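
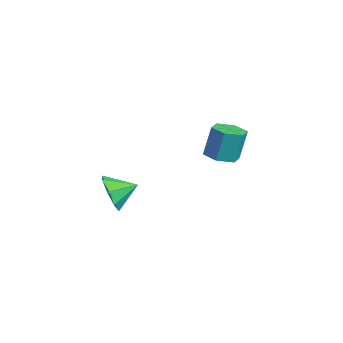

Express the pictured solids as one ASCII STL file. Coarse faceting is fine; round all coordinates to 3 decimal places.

solid 
facet normal -0.238 -0.904 -0.356
outer loop
vertex -0.002 -2.007 -0.794
vertex -0.59 -2.112 -0.134
vertex -0.622 -1.779 -0.959
endloop
endfacet
facet normal 0.413 0.757 -0.506
outer loop
vertex -0.002 -2.007 -0.794
vertex -0.622 -1.779 -0.959
vertex -0.33 -1.128 0.254
endloop
endfacet
facet normal -0.238 -0.904 -0.356
outer loop
vertex -0.622 -1.779 -0.959
vertex -0.59 -2.112 -0.134
vertex -1.223 -1.746 -0.64
endloop
endfacet
facet normal -0.180 0.884 -0.431
outer loop
vertex -0.622 -1.779 -0.959
vertex -1.223 -1.746 -0.64
vertex -0.33 -1.128 0.254
endloop
endfacet
facet normal -0.238 -0.904 -0.356
outer loop
vertex -1.223 -1.746 -0.64
vertex -0.59 -2.112 -0.134
vertex -1.454 -1.927 -0.026
endloop
endfacet
facet normal -0.583 0.812 0.020
outer loop
vertex -1.223 -1.746 -0.64
vertex -1.454 -1.927 -0.026
vertex -0.33 -1.128 0.254
endloop
endfacet
facet normal -0.238 -0.903 -0.357
outer loop
vertex -1.454 -1.927 -0.026
vertex -0.59 -2.112 -0.134
vertex -1.178 -2.218 0.526
endloop
endfacet
facet normal -0.561 0.583 0.588
outer loop
vertex -1.454 -1.927 -0.026
vertex -1.178 -2.218 0.526
vertex -0.33 -1.128 0.254
endloop
endfacet
facet normal -0.238 -0.903 -0.357
outer loop
vertex -1.178 -2.218 0.526
vertex -0.59 -2.112 -0.134
vertex -0.558 -2.446 0.69
endloop
endfacet
facet normal -0.126 0.331 0.935
outer loop
vertex -1.178 -2.218 0.526
vertex -0.558 -2.446 0.69
vertex -0.33 -1.128 0.254
endloop
endfacet
facet normal -0.238 -0.903 -0.357
outer loop
vertex -0.558 -2.446 0.69
vertex -0.59 -2.112 -0.134
vertex 0.044 -2.479 0.372
endloop
endfacet
facet normal 0.466 0.204 0.861
outer loop
vertex -0.558 -2.446 0.69
vertex 0.044 -2.479 0.372
vertex -0.33 -1.128 0.254
endloop
endfacet
facet normal -0.238 -0.903 -0.356
outer loop
vertex 0.044 -2.479 0.372
vertex -0.59 -2.112 -0.134
vertex 0.274 -2.297 -0.243
endloop
endfacet
facet normal 0.870 0.277 0.407
outer loop
vertex 0.044 -2.479 0.372
vertex 0.274 -2.297 -0.243
vertex -0.33 -1.128 0.254
endloop
endfacet
facet normal -0.238 -0.904 -0.356
outer loop
vertex 0.274 -2.297 -0.243
vertex -0.59 -2.112 -0.134
vertex -0.002 -2.007 -0.794
endloop
endfacet
facet normal 0.848 0.506 -0.159
outer loop
vertex 0.274 -2.297 -0.243
vertex -0.002 -2.007 -0.794
vertex -0.33 -1.128 0.254
endloop
endfacet
facet normal 0.040 -0.256 -0.966
outer loop
vertex -0.915 3.043 0.278
vertex -1.612 2.799 0.314
vertex -1.476 3.503 0.133
endloop
endfacet
facet normal 0.651 0.740 -0.170
outer loop
vertex -0.915 3.043 0.278
vertex -1.476 3.503 0.133
vertex -0.97 3.406 1.65
endloop
endfacet
facet normal 0.650 0.741 -0.169
outer loop
vertex -0.97 3.406 1.65
vertex -1.476 3.503 0.133
vertex -1.532 3.866 1.505
endloop
endfacet
facet normal -0.040 0.256 0.966
outer loop
vertex -0.97 3.406 1.65
vertex -1.532 3.866 1.505
vertex -1.668 3.161 1.686
endloop
endfacet
facet normal 0.038 -0.256 -0.966
outer loop
vertex -1.476 3.503 0.133
vertex -1.612 2.799 0.314
vertex -2.173 3.259 0.17
endloop
endfacet
facet normal -0.332 0.909 -0.254
outer loop
vertex -1.476 3.503 0.133
vertex -2.173 3.259 0.17
vertex -1.532 3.866 1.505
endloop
endfacet
facet normal -0.331 0.909 -0.254
outer loop
vertex -1.532 3.866 1.505
vertex -2.173 3.259 0.17
vertex -2.229 3.622 1.541
endloop
endfacet
facet normal -0.040 0.256 0.966
outer loop
vertex -1.532 3.866 1.505
vertex -2.229 3.622 1.541
vertex -1.668 3.161 1.686
endloop
endfacet
facet normal 0.039 -0.254 -0.966
outer loop
vertex -2.173 3.259 0.17
vertex -1.612 2.799 0.314
vertex -2.31 2.554 0.35
endloop
endfacet
facet normal -0.982 0.169 -0.085
outer loop
vertex -2.173 3.259 0.17
vertex -2.31 2.554 0.35
vertex -2.229 3.622 1.541
endloop
endfacet
facet normal -0.982 0.168 -0.084
outer loop
vertex -2.229 3.622 1.541
vertex -2.31 2.554 0.35
vertex -2.365 2.917 1.722
endloop
endfacet
facet normal -0.040 0.256 0.966
outer loop
vertex -2.229 3.622 1.541
vertex -2.365 2.917 1.722
vertex -1.668 3.161 1.686
endloop
endfacet
facet normal 0.040 -0.256 -0.966
outer loop
vertex -2.31 2.554 0.35
vertex -1.612 2.799 0.314
vertex -1.748 2.094 0.495
endloop
endfacet
facet normal -0.650 -0.741 0.170
outer loop
vertex -2.31 2.554 0.35
vertex -1.748 2.094 0.495
vertex -2.365 2.917 1.722
endloop
endfacet
facet normal -0.651 -0.740 0.169
outer loop
vertex -2.365 2.917 1.722
vertex -1.748 2.094 0.495
vertex -1.804 2.457 1.867
endloop
endfacet
facet normal -0.040 0.256 0.966
outer loop
vertex -2.365 2.917 1.722
vertex -1.804 2.457 1.867
vertex -1.668 3.161 1.686
endloop
endfacet
facet normal 0.040 -0.256 -0.966
outer loop
vertex -1.748 2.094 0.495
vertex -1.612 2.799 0.314
vertex -1.051 2.338 0.459
endloop
endfacet
facet normal 0.331 -0.909 0.254
outer loop
vertex -1.748 2.094 0.495
vertex -1.051 2.338 0.459
vertex -1.804 2.457 1.867
endloop
endfacet
facet normal 0.332 -0.909 0.254
outer loop
vertex -1.804 2.457 1.867
vertex -1.051 2.338 0.459
vertex -1.107 2.701 1.83
endloop
endfacet
facet normal -0.038 0.256 0.966
outer loop
vertex -1.804 2.457 1.867
vertex -1.107 2.701 1.83
vertex -1.668 3.161 1.686
endloop
endfacet
facet normal 0.040 -0.256 -0.966
outer loop
vertex -1.051 2.338 0.459
vertex -1.612 2.799 0.314
vertex -0.915 3.043 0.278
endloop
endfacet
facet normal 0.982 -0.168 0.085
outer loop
vertex -1.051 2.338 0.459
vertex -0.915 3.043 0.278
vertex -1.107 2.701 1.83
endloop
endfacet
facet normal 0.982 -0.169 0.084
outer loop
vertex -1.107 2.701 1.83
vertex -0.915 3.043 0.278
vertex -0.97 3.406 1.65
endloop
endfacet
facet normal -0.039 0.254 0.966
outer loop
vertex -1.107 2.701 1.83
vertex -0.97 3.406 1.65
vertex -1.668 3.161 1.686
endloop
endfacet

endsolid


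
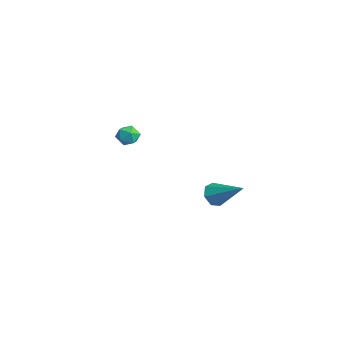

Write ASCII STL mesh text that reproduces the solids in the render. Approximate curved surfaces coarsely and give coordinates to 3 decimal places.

solid 
facet normal -0.725 -0.453 -0.519
outer loop
vertex 2.845 -1.642 -4.122
vertex 2.385 -1.284 -3.792
vertex 2.7 -1.133 -4.364
endloop
endfacet
facet normal 0.841 -0.017 -0.541
outer loop
vertex 2.845 -1.642 -4.122
vertex 2.7 -1.133 -4.364
vertex 3.675 -0.476 -2.868
endloop
endfacet
facet normal -0.725 -0.453 -0.519
outer loop
vertex 2.7 -1.133 -4.364
vertex 2.385 -1.284 -3.792
vertex 2.318 -0.738 -4.175
endloop
endfacet
facet normal 0.427 0.692 -0.582
outer loop
vertex 2.7 -1.133 -4.364
vertex 2.318 -0.738 -4.175
vertex 3.675 -0.476 -2.868
endloop
endfacet
facet normal -0.724 -0.453 -0.519
outer loop
vertex 2.318 -0.738 -4.175
vertex 2.385 -1.284 -3.792
vertex 1.986 -0.754 -3.698
endloop
endfacet
facet normal -0.133 0.989 -0.060
outer loop
vertex 2.318 -0.738 -4.175
vertex 1.986 -0.754 -3.698
vertex 3.675 -0.476 -2.868
endloop
endfacet
facet normal -0.725 -0.454 -0.517
outer loop
vertex 1.986 -0.754 -3.698
vertex 2.385 -1.284 -3.792
vertex 1.955 -1.168 -3.291
endloop
endfacet
facet normal -0.418 0.653 0.632
outer loop
vertex 1.986 -0.754 -3.698
vertex 1.955 -1.168 -3.291
vertex 3.675 -0.476 -2.868
endloop
endfacet
facet normal -0.726 -0.452 -0.518
outer loop
vertex 1.955 -1.168 -3.291
vertex 2.385 -1.284 -3.792
vertex 2.247 -1.67 -3.262
endloop
endfacet
facet normal -0.213 -0.067 0.975
outer loop
vertex 1.955 -1.168 -3.291
vertex 2.247 -1.67 -3.262
vertex 3.675 -0.476 -2.868
endloop
endfacet
facet normal -0.724 -0.454 -0.519
outer loop
vertex 2.247 -1.67 -3.262
vertex 2.385 -1.284 -3.792
vertex 2.644 -1.88 -3.632
endloop
endfacet
facet normal 0.328 -0.626 0.707
outer loop
vertex 2.247 -1.67 -3.262
vertex 2.644 -1.88 -3.632
vertex 3.675 -0.476 -2.868
endloop
endfacet
facet normal -0.725 -0.454 -0.518
outer loop
vertex 2.644 -1.88 -3.632
vertex 2.385 -1.284 -3.792
vertex 2.845 -1.642 -4.122
endloop
endfacet
facet normal 0.797 -0.603 0.034
outer loop
vertex 2.644 -1.88 -3.632
vertex 2.845 -1.642 -4.122
vertex 3.675 -0.476 -2.868
endloop
endfacet
facet normal -0.101 0.872 0.479
outer loop
vertex -3.678 -2.61 -2.451
vertex -3.415 -2.868 -1.926
vertex -3.043 -2.584 -2.365
endloop
endfacet
facet normal -0.010 0.975 -0.221
outer loop
vertex -3.678 -2.61 -2.451
vertex -3.043 -2.584 -2.365
vertex -3.282 -2.718 -2.945
endloop
endfacet
facet normal -0.531 0.633 -0.564
outer loop
vertex -3.678 -2.61 -2.451
vertex -3.282 -2.718 -2.945
vertex -3.803 -3.084 -2.865
endloop
endfacet
facet normal -0.946 0.316 -0.077
outer loop
vertex -3.678 -2.61 -2.451
vertex -3.803 -3.084 -2.865
vertex -3.885 -3.177 -2.236
endloop
endfacet
facet normal -0.680 0.464 0.568
outer loop
vertex -3.678 -2.61 -2.451
vertex -3.885 -3.177 -2.236
vertex -3.415 -2.868 -1.926
endloop
endfacet
facet normal 0.612 0.677 -0.409
outer loop
vertex -3.282 -2.718 -2.945
vertex -3.043 -2.584 -2.365
vertex -2.775 -3.043 -2.724
endloop
endfacet
facet normal 0.464 0.510 0.724
outer loop
vertex -3.043 -2.584 -2.365
vertex -3.415 -2.868 -1.926
vertex -2.857 -3.136 -2.095
endloop
endfacet
facet normal -0.474 -0.149 0.868
outer loop
vertex -3.415 -2.868 -1.926
vertex -3.885 -3.177 -2.236
vertex -3.378 -3.502 -2.015
endloop
endfacet
facet normal -0.904 -0.390 -0.176
outer loop
vertex -3.885 -3.177 -2.236
vertex -3.803 -3.084 -2.865
vertex -3.617 -3.636 -2.595
endloop
endfacet
facet normal -0.234 0.122 -0.965
outer loop
vertex -3.803 -3.084 -2.865
vertex -3.282 -2.718 -2.945
vertex -3.245 -3.352 -3.034
endloop
endfacet
facet normal 0.946 -0.316 0.077
outer loop
vertex -2.982 -3.61 -2.509
vertex -2.775 -3.043 -2.724
vertex -2.857 -3.136 -2.095
endloop
endfacet
facet normal 0.531 -0.633 0.564
outer loop
vertex -2.982 -3.61 -2.509
vertex -2.857 -3.136 -2.095
vertex -3.378 -3.502 -2.015
endloop
endfacet
facet normal 0.010 -0.975 0.221
outer loop
vertex -2.982 -3.61 -2.509
vertex -3.378 -3.502 -2.015
vertex -3.617 -3.636 -2.595
endloop
endfacet
facet normal 0.101 -0.872 -0.479
outer loop
vertex -2.982 -3.61 -2.509
vertex -3.617 -3.636 -2.595
vertex -3.245 -3.352 -3.034
endloop
endfacet
facet normal 0.680 -0.464 -0.568
outer loop
vertex -2.982 -3.61 -2.509
vertex -3.245 -3.352 -3.034
vertex -2.775 -3.043 -2.724
endloop
endfacet
facet normal 0.904 0.390 0.176
outer loop
vertex -2.857 -3.136 -2.095
vertex -2.775 -3.043 -2.724
vertex -3.043 -2.584 -2.365
endloop
endfacet
facet normal 0.234 -0.122 0.965
outer loop
vertex -3.378 -3.502 -2.015
vertex -2.857 -3.136 -2.095
vertex -3.415 -2.868 -1.926
endloop
endfacet
facet normal -0.612 -0.677 0.409
outer loop
vertex -3.617 -3.636 -2.595
vertex -3.378 -3.502 -2.015
vertex -3.885 -3.177 -2.236
endloop
endfacet
facet normal -0.464 -0.510 -0.724
outer loop
vertex -3.245 -3.352 -3.034
vertex -3.617 -3.636 -2.595
vertex -3.803 -3.084 -2.865
endloop
endfacet
facet normal 0.474 0.149 -0.868
outer loop
vertex -2.775 -3.043 -2.724
vertex -3.245 -3.352 -3.034
vertex -3.282 -2.718 -2.945
endloop
endfacet

endsolid


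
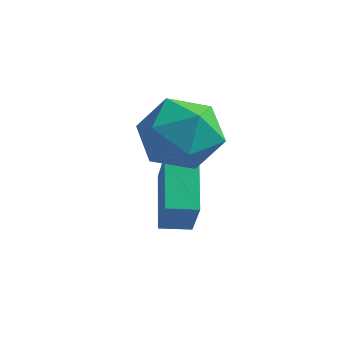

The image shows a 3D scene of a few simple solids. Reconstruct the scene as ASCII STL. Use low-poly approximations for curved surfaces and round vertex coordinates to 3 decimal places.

solid 
facet normal -0.329 0.400 -0.856
outer loop
vertex -0.512 0.38 0.05
vertex 0.247 0.816 -0.038
vertex 0.183 -1.016 -0.869
endloop
endfacet
facet normal -0.863 -0.495 0.100
outer loop
vertex 0.693 -1.636 0.458
vertex -0.512 0.38 0.05
vertex 0.183 -1.016 -0.869
endloop
endfacet
facet normal -0.328 0.400 -0.856
outer loop
vertex 0.183 -1.016 -0.869
vertex 0.247 0.816 -0.038
vertex 0.943 -0.58 -0.957
endloop
endfacet
facet normal 0.384 -0.771 -0.508
outer loop
vertex 0.943 -0.58 -0.957
vertex 0.693 -1.636 0.458
vertex 0.183 -1.016 -0.869
endloop
endfacet
facet normal -0.384 0.771 0.508
outer loop
vertex -0.512 0.38 0.05
vertex 0.757 0.196 1.289
vertex 0.247 0.816 -0.038
endloop
endfacet
facet normal -0.863 -0.496 0.099
outer loop
vertex -0.003 -0.24 1.377
vertex -0.512 0.38 0.05
vertex 0.693 -1.636 0.458
endloop
endfacet
facet normal -0.384 0.771 0.508
outer loop
vertex -0.003 -0.24 1.377
vertex 0.757 0.196 1.289
vertex -0.512 0.38 0.05
endloop
endfacet
facet normal 0.863 0.496 -0.100
outer loop
vertex 0.247 0.816 -0.038
vertex 0.757 0.196 1.289
vertex 0.943 -0.58 -0.957
endloop
endfacet
facet normal 0.384 -0.771 -0.508
outer loop
vertex 1.452 -1.2 0.37
vertex 0.693 -1.636 0.458
vertex 0.943 -0.58 -0.957
endloop
endfacet
facet normal 0.863 0.495 -0.100
outer loop
vertex 0.943 -0.58 -0.957
vertex 0.757 0.196 1.289
vertex 1.452 -1.2 0.37
endloop
endfacet
facet normal 0.329 -0.399 0.856
outer loop
vertex 1.452 -1.2 0.37
vertex -0.003 -0.24 1.377
vertex 0.693 -1.636 0.458
endloop
endfacet
facet normal 0.328 -0.400 0.856
outer loop
vertex 0.757 0.196 1.289
vertex -0.003 -0.24 1.377
vertex 1.452 -1.2 0.37
endloop
endfacet
facet normal 0.026 1.000 -0.006
outer loop
vertex 0.75 0.785 1.617
vertex -0.291 0.816 2.291
vertex 0.814 0.791 2.856
endloop
endfacet
facet normal 0.685 0.728 -0.039
outer loop
vertex 0.75 0.785 1.617
vertex 0.814 0.791 2.856
vertex 1.563 0.051 2.2
endloop
endfacet
facet normal 0.723 0.312 -0.616
outer loop
vertex 0.75 0.785 1.617
vertex 1.563 0.051 2.2
vertex 0.922 -0.381 1.229
endloop
endfacet
facet normal 0.088 0.326 -0.941
outer loop
vertex 0.75 0.785 1.617
vertex 0.922 -0.381 1.229
vertex -0.224 0.092 1.286
endloop
endfacet
facet normal -0.343 0.751 -0.564
outer loop
vertex 0.75 0.785 1.617
vertex -0.224 0.092 1.286
vertex -0.291 0.816 2.291
endloop
endfacet
facet normal 0.782 0.316 0.537
outer loop
vertex 1.563 0.051 2.2
vertex 0.814 0.791 2.856
vertex 1.024 -0.372 3.234
endloop
endfacet
facet normal -0.284 0.757 0.589
outer loop
vertex 0.814 0.791 2.856
vertex -0.291 0.816 2.291
vertex -0.122 0.101 3.291
endloop
endfacet
facet normal -0.881 0.354 -0.314
outer loop
vertex -0.291 0.816 2.291
vertex -0.224 0.092 1.286
vertex -0.763 -0.331 2.32
endloop
endfacet
facet normal -0.184 -0.334 -0.925
outer loop
vertex -0.224 0.092 1.286
vertex 0.922 -0.381 1.229
vertex -0.014 -1.071 1.664
endloop
endfacet
facet normal 0.845 -0.358 -0.398
outer loop
vertex 0.922 -0.381 1.229
vertex 1.563 0.051 2.2
vertex 1.091 -1.096 2.229
endloop
endfacet
facet normal -0.088 -0.326 0.941
outer loop
vertex 0.05 -1.065 2.903
vertex 1.024 -0.372 3.234
vertex -0.122 0.101 3.291
endloop
endfacet
facet normal -0.723 -0.312 0.616
outer loop
vertex 0.05 -1.065 2.903
vertex -0.122 0.101 3.291
vertex -0.763 -0.331 2.32
endloop
endfacet
facet normal -0.685 -0.728 0.039
outer loop
vertex 0.05 -1.065 2.903
vertex -0.763 -0.331 2.32
vertex -0.014 -1.071 1.664
endloop
endfacet
facet normal -0.026 -1.000 0.006
outer loop
vertex 0.05 -1.065 2.903
vertex -0.014 -1.071 1.664
vertex 1.091 -1.096 2.229
endloop
endfacet
facet normal 0.343 -0.751 0.564
outer loop
vertex 0.05 -1.065 2.903
vertex 1.091 -1.096 2.229
vertex 1.024 -0.372 3.234
endloop
endfacet
facet normal 0.184 0.334 0.925
outer loop
vertex -0.122 0.101 3.291
vertex 1.024 -0.372 3.234
vertex 0.814 0.791 2.856
endloop
endfacet
facet normal -0.845 0.358 0.398
outer loop
vertex -0.763 -0.331 2.32
vertex -0.122 0.101 3.291
vertex -0.291 0.816 2.291
endloop
endfacet
facet normal -0.782 -0.316 -0.537
outer loop
vertex -0.014 -1.071 1.664
vertex -0.763 -0.331 2.32
vertex -0.224 0.092 1.286
endloop
endfacet
facet normal 0.284 -0.757 -0.589
outer loop
vertex 1.091 -1.096 2.229
vertex -0.014 -1.071 1.664
vertex 0.922 -0.381 1.229
endloop
endfacet
facet normal 0.881 -0.354 0.314
outer loop
vertex 1.024 -0.372 3.234
vertex 1.091 -1.096 2.229
vertex 1.563 0.051 2.2
endloop
endfacet

endsolid


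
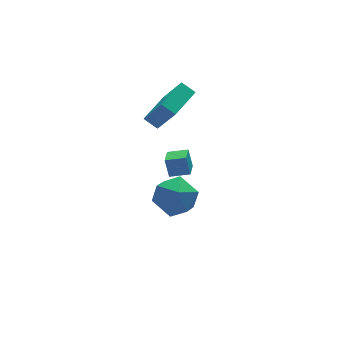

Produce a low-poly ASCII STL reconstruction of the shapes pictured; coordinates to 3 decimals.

solid 
facet normal -0.298 0.848 -0.439
outer loop
vertex -2.561 -3.322 0.566
vertex -3.582 -3.415 1.079
vertex -2.731 -2.849 1.596
endloop
endfacet
facet normal 0.407 0.854 -0.325
outer loop
vertex -2.561 -3.322 0.566
vertex -2.731 -2.849 1.596
vertex -1.751 -3.401 1.373
endloop
endfacet
facet normal 0.689 0.293 -0.663
outer loop
vertex -2.561 -3.322 0.566
vertex -1.751 -3.401 1.373
vertex -1.997 -4.308 0.717
endloop
endfacet
facet normal 0.158 -0.061 -0.986
outer loop
vertex -2.561 -3.322 0.566
vertex -1.997 -4.308 0.717
vertex -3.129 -4.317 0.536
endloop
endfacet
facet normal -0.451 0.283 -0.846
outer loop
vertex -2.561 -3.322 0.566
vertex -3.129 -4.317 0.536
vertex -3.582 -3.415 1.079
endloop
endfacet
facet normal 0.518 0.769 0.375
outer loop
vertex -1.751 -3.401 1.373
vertex -2.731 -2.849 1.596
vertex -2.271 -3.543 2.384
endloop
endfacet
facet normal -0.622 0.760 0.192
outer loop
vertex -2.731 -2.849 1.596
vertex -3.582 -3.415 1.079
vertex -3.403 -3.552 2.203
endloop
endfacet
facet normal -0.870 -0.154 -0.469
outer loop
vertex -3.582 -3.415 1.079
vertex -3.129 -4.317 0.536
vertex -3.649 -4.459 1.547
endloop
endfacet
facet normal 0.117 -0.711 -0.694
outer loop
vertex -3.129 -4.317 0.536
vertex -1.997 -4.308 0.717
vertex -2.669 -5.011 1.324
endloop
endfacet
facet normal 0.975 -0.140 -0.172
outer loop
vertex -1.997 -4.308 0.717
vertex -1.751 -3.401 1.373
vertex -1.818 -4.445 1.841
endloop
endfacet
facet normal -0.158 0.061 0.986
outer loop
vertex -2.839 -4.538 2.354
vertex -2.271 -3.543 2.384
vertex -3.403 -3.552 2.203
endloop
endfacet
facet normal -0.689 -0.293 0.663
outer loop
vertex -2.839 -4.538 2.354
vertex -3.403 -3.552 2.203
vertex -3.649 -4.459 1.547
endloop
endfacet
facet normal -0.407 -0.854 0.325
outer loop
vertex -2.839 -4.538 2.354
vertex -3.649 -4.459 1.547
vertex -2.669 -5.011 1.324
endloop
endfacet
facet normal 0.298 -0.848 0.439
outer loop
vertex -2.839 -4.538 2.354
vertex -2.669 -5.011 1.324
vertex -1.818 -4.445 1.841
endloop
endfacet
facet normal 0.451 -0.283 0.846
outer loop
vertex -2.839 -4.538 2.354
vertex -1.818 -4.445 1.841
vertex -2.271 -3.543 2.384
endloop
endfacet
facet normal -0.117 0.711 0.694
outer loop
vertex -3.403 -3.552 2.203
vertex -2.271 -3.543 2.384
vertex -2.731 -2.849 1.596
endloop
endfacet
facet normal -0.975 0.140 0.172
outer loop
vertex -3.649 -4.459 1.547
vertex -3.403 -3.552 2.203
vertex -3.582 -3.415 1.079
endloop
endfacet
facet normal -0.518 -0.769 -0.375
outer loop
vertex -2.669 -5.011 1.324
vertex -3.649 -4.459 1.547
vertex -3.129 -4.317 0.536
endloop
endfacet
facet normal 0.622 -0.760 -0.192
outer loop
vertex -1.818 -4.445 1.841
vertex -2.669 -5.011 1.324
vertex -1.997 -4.308 0.717
endloop
endfacet
facet normal 0.870 0.154 0.469
outer loop
vertex -2.271 -3.543 2.384
vertex -1.818 -4.445 1.841
vertex -1.751 -3.401 1.373
endloop
endfacet
facet normal -0.514 -0.807 0.292
outer loop
vertex 0.387 1.247 -1.541
vertex -0.495 1.724 -1.774
vertex 0.436 0.869 -2.498
endloop
endfacet
facet normal 0.857 -0.463 0.227
outer loop
vertex 0.975 1.716 -2.806
vertex 0.387 1.247 -1.541
vertex 0.436 0.869 -2.498
endloop
endfacet
facet normal -0.513 -0.807 0.293
outer loop
vertex 0.436 0.869 -2.498
vertex -0.495 1.724 -1.774
vertex -0.447 1.346 -2.731
endloop
endfacet
facet normal 0.047 -0.367 -0.929
outer loop
vertex -0.447 1.346 -2.731
vertex 0.975 1.716 -2.806
vertex 0.436 0.869 -2.498
endloop
endfacet
facet normal -0.047 0.367 0.929
outer loop
vertex 0.387 1.247 -1.541
vertex 0.044 2.571 -2.082
vertex -0.495 1.724 -1.774
endloop
endfacet
facet normal 0.857 -0.464 0.226
outer loop
vertex 0.927 2.094 -1.849
vertex 0.387 1.247 -1.541
vertex 0.975 1.716 -2.806
endloop
endfacet
facet normal -0.047 0.367 0.929
outer loop
vertex 0.927 2.094 -1.849
vertex 0.044 2.571 -2.082
vertex 0.387 1.247 -1.541
endloop
endfacet
facet normal -0.857 0.463 -0.226
outer loop
vertex -0.495 1.724 -1.774
vertex 0.044 2.571 -2.082
vertex -0.447 1.346 -2.731
endloop
endfacet
facet normal 0.047 -0.367 -0.929
outer loop
vertex 0.093 2.193 -3.039
vertex 0.975 1.716 -2.806
vertex -0.447 1.346 -2.731
endloop
endfacet
facet normal -0.857 0.464 -0.227
outer loop
vertex -0.447 1.346 -2.731
vertex 0.044 2.571 -2.082
vertex 0.093 2.193 -3.039
endloop
endfacet
facet normal 0.514 0.807 -0.293
outer loop
vertex 0.093 2.193 -3.039
vertex 0.927 2.094 -1.849
vertex 0.975 1.716 -2.806
endloop
endfacet
facet normal 0.513 0.807 -0.292
outer loop
vertex 0.044 2.571 -2.082
vertex 0.927 2.094 -1.849
vertex 0.093 2.193 -3.039
endloop
endfacet
facet normal -0.522 0.670 0.527
outer loop
vertex -1.403 0.147 4.101
vertex 0.087 1.133 4.323
vertex -1.82 1.164 2.394
endloop
endfacet
facet normal -0.828 -0.547 -0.124
outer loop
vertex -1.387 0.607 1.957
vertex -1.403 0.147 4.101
vertex -1.82 1.164 2.394
endloop
endfacet
facet normal -0.522 0.671 0.527
outer loop
vertex -1.82 1.164 2.394
vertex 0.087 1.133 4.323
vertex -0.331 2.149 2.616
endloop
endfacet
facet normal -0.205 0.500 -0.841
outer loop
vertex -0.331 2.149 2.616
vertex -1.387 0.607 1.957
vertex -1.82 1.164 2.394
endloop
endfacet
facet normal 0.206 -0.500 0.841
outer loop
vertex -1.403 0.147 4.101
vertex 0.52 0.576 3.886
vertex 0.087 1.133 4.323
endloop
endfacet
facet normal -0.827 -0.548 -0.124
outer loop
vertex -0.969 -0.409 3.664
vertex -1.403 0.147 4.101
vertex -1.387 0.607 1.957
endloop
endfacet
facet normal 0.206 -0.500 0.841
outer loop
vertex -0.969 -0.409 3.664
vertex 0.52 0.576 3.886
vertex -1.403 0.147 4.101
endloop
endfacet
facet normal 0.828 0.547 0.123
outer loop
vertex 0.087 1.133 4.323
vertex 0.52 0.576 3.886
vertex -0.331 2.149 2.616
endloop
endfacet
facet normal -0.206 0.500 -0.841
outer loop
vertex 0.103 1.593 2.179
vertex -1.387 0.607 1.957
vertex -0.331 2.149 2.616
endloop
endfacet
facet normal 0.827 0.548 0.124
outer loop
vertex -0.331 2.149 2.616
vertex 0.52 0.576 3.886
vertex 0.103 1.593 2.179
endloop
endfacet
facet normal 0.522 -0.671 -0.527
outer loop
vertex 0.103 1.593 2.179
vertex -0.969 -0.409 3.664
vertex -1.387 0.607 1.957
endloop
endfacet
facet normal 0.522 -0.671 -0.527
outer loop
vertex 0.52 0.576 3.886
vertex -0.969 -0.409 3.664
vertex 0.103 1.593 2.179
endloop
endfacet

endsolid


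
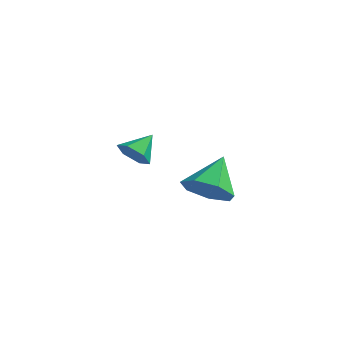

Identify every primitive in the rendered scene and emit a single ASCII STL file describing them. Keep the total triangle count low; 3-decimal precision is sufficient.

solid 
facet normal -0.201 -0.813 -0.547
outer loop
vertex -1.695 -1.968 2.504
vertex -2.38 -2.068 2.904
vertex -2.367 -1.624 2.239
endloop
endfacet
facet normal 0.539 0.729 -0.421
outer loop
vertex -1.695 -1.968 2.504
vertex -2.367 -1.624 2.239
vertex -2.12 -1.012 3.616
endloop
endfacet
facet normal -0.200 -0.813 -0.547
outer loop
vertex -2.367 -1.624 2.239
vertex -2.38 -2.068 2.904
vertex -3.052 -1.725 2.64
endloop
endfacet
facet normal -0.326 0.884 -0.334
outer loop
vertex -2.367 -1.624 2.239
vertex -3.052 -1.725 2.64
vertex -2.12 -1.012 3.616
endloop
endfacet
facet normal -0.200 -0.813 -0.547
outer loop
vertex -3.052 -1.725 2.64
vertex -2.38 -2.068 2.904
vertex -3.065 -2.169 3.305
endloop
endfacet
facet normal -0.770 0.537 0.343
outer loop
vertex -3.052 -1.725 2.64
vertex -3.065 -2.169 3.305
vertex -2.12 -1.012 3.616
endloop
endfacet
facet normal -0.200 -0.813 -0.547
outer loop
vertex -3.065 -2.169 3.305
vertex -2.38 -2.068 2.904
vertex -2.393 -2.513 3.57
endloop
endfacet
facet normal -0.351 0.035 0.936
outer loop
vertex -3.065 -2.169 3.305
vertex -2.393 -2.513 3.57
vertex -2.12 -1.012 3.616
endloop
endfacet
facet normal -0.200 -0.813 -0.547
outer loop
vertex -2.393 -2.513 3.57
vertex -2.38 -2.068 2.904
vertex -1.708 -2.412 3.169
endloop
endfacet
facet normal 0.515 -0.120 0.849
outer loop
vertex -2.393 -2.513 3.57
vertex -1.708 -2.412 3.169
vertex -2.12 -1.012 3.616
endloop
endfacet
facet normal -0.201 -0.813 -0.547
outer loop
vertex -1.708 -2.412 3.169
vertex -2.38 -2.068 2.904
vertex -1.695 -1.968 2.504
endloop
endfacet
facet normal 0.959 0.228 0.171
outer loop
vertex -1.708 -2.412 3.169
vertex -1.695 -1.968 2.504
vertex -2.12 -1.012 3.616
endloop
endfacet
facet normal 0.033 -0.764 -0.644
outer loop
vertex 3.267 -4.453 3.188
vertex 2.189 -4.518 3.21
vertex 2.815 -3.936 2.551
endloop
endfacet
facet normal 0.755 0.656 -0.003
outer loop
vertex 3.267 -4.453 3.188
vertex 2.815 -3.936 2.551
vertex 2.131 -3.142 4.37
endloop
endfacet
facet normal 0.032 -0.764 -0.644
outer loop
vertex 2.815 -3.936 2.551
vertex 2.189 -4.518 3.21
vertex 1.892 -3.856 2.41
endloop
endfacet
facet normal 0.134 0.926 -0.354
outer loop
vertex 2.815 -3.936 2.551
vertex 1.892 -3.856 2.41
vertex 2.131 -3.142 4.37
endloop
endfacet
facet normal 0.031 -0.764 -0.644
outer loop
vertex 1.892 -3.856 2.41
vertex 2.189 -4.518 3.21
vertex 1.192 -4.275 2.873
endloop
endfacet
facet normal -0.600 0.772 -0.208
outer loop
vertex 1.892 -3.856 2.41
vertex 1.192 -4.275 2.873
vertex 2.131 -3.142 4.37
endloop
endfacet
facet normal 0.032 -0.764 -0.645
outer loop
vertex 1.192 -4.275 2.873
vertex 2.189 -4.518 3.21
vertex 1.244 -4.877 3.589
endloop
endfacet
facet normal -0.893 0.310 0.326
outer loop
vertex 1.192 -4.275 2.873
vertex 1.244 -4.877 3.589
vertex 2.131 -3.142 4.37
endloop
endfacet
facet normal 0.033 -0.765 -0.643
outer loop
vertex 1.244 -4.877 3.589
vertex 2.189 -4.518 3.21
vertex 2.007 -5.208 4.021
endloop
endfacet
facet normal -0.526 -0.111 0.843
outer loop
vertex 1.244 -4.877 3.589
vertex 2.007 -5.208 4.021
vertex 2.131 -3.142 4.37
endloop
endfacet
facet normal 0.032 -0.765 -0.644
outer loop
vertex 2.007 -5.208 4.021
vertex 2.189 -4.518 3.21
vertex 2.907 -5.02 3.842
endloop
endfacet
facet normal 0.227 -0.175 0.958
outer loop
vertex 2.007 -5.208 4.021
vertex 2.907 -5.02 3.842
vertex 2.131 -3.142 4.37
endloop
endfacet
facet normal 0.033 -0.764 -0.644
outer loop
vertex 2.907 -5.02 3.842
vertex 2.189 -4.518 3.21
vertex 3.267 -4.453 3.188
endloop
endfacet
facet normal 0.796 0.165 0.582
outer loop
vertex 2.907 -5.02 3.842
vertex 3.267 -4.453 3.188
vertex 2.131 -3.142 4.37
endloop
endfacet

endsolid


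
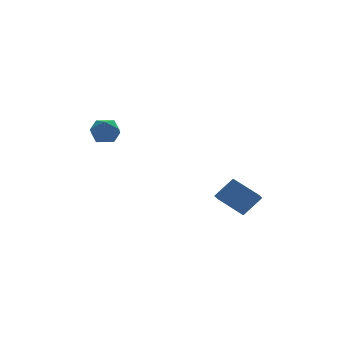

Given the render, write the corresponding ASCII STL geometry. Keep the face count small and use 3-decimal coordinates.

solid 
facet normal -0.513 -0.625 0.588
outer loop
vertex 3.65 0.986 -1.547
vertex 2.451 0.893 -2.692
vertex 4.573 -0.564 -2.388
endloop
endfacet
facet normal 0.722 0.056 0.689
outer loop
vertex 5.009 -0.033 -2.888
vertex 3.65 0.986 -1.547
vertex 4.573 -0.564 -2.388
endloop
endfacet
facet normal -0.513 -0.625 0.588
outer loop
vertex 4.573 -0.564 -2.388
vertex 2.451 0.893 -2.692
vertex 3.374 -0.657 -3.533
endloop
endfacet
facet normal 0.464 -0.779 -0.422
outer loop
vertex 3.374 -0.657 -3.533
vertex 5.009 -0.033 -2.888
vertex 4.573 -0.564 -2.388
endloop
endfacet
facet normal -0.464 0.779 0.422
outer loop
vertex 3.65 0.986 -1.547
vertex 2.887 1.424 -3.192
vertex 2.451 0.893 -2.692
endloop
endfacet
facet normal 0.722 0.056 0.689
outer loop
vertex 4.086 1.517 -2.047
vertex 3.65 0.986 -1.547
vertex 5.009 -0.033 -2.888
endloop
endfacet
facet normal -0.464 0.779 0.422
outer loop
vertex 4.086 1.517 -2.047
vertex 2.887 1.424 -3.192
vertex 3.65 0.986 -1.547
endloop
endfacet
facet normal -0.722 -0.056 -0.689
outer loop
vertex 2.451 0.893 -2.692
vertex 2.887 1.424 -3.192
vertex 3.374 -0.657 -3.533
endloop
endfacet
facet normal 0.464 -0.779 -0.422
outer loop
vertex 3.81 -0.126 -4.033
vertex 5.009 -0.033 -2.888
vertex 3.374 -0.657 -3.533
endloop
endfacet
facet normal -0.722 -0.056 -0.689
outer loop
vertex 3.374 -0.657 -3.533
vertex 2.887 1.424 -3.192
vertex 3.81 -0.126 -4.033
endloop
endfacet
facet normal 0.513 0.625 -0.588
outer loop
vertex 3.81 -0.126 -4.033
vertex 4.086 1.517 -2.047
vertex 5.009 -0.033 -2.888
endloop
endfacet
facet normal 0.513 0.625 -0.588
outer loop
vertex 2.887 1.424 -3.192
vertex 4.086 1.517 -2.047
vertex 3.81 -0.126 -4.033
endloop
endfacet
facet normal -0.642 -0.569 0.513
outer loop
vertex -4.442 2.386 2.929
vertex -3.901 1.576 2.708
vertex -3.702 2.098 3.536
endloop
endfacet
facet normal -0.611 0.089 0.787
outer loop
vertex -4.442 2.386 2.929
vertex -3.702 2.098 3.536
vertex -3.829 3.067 3.328
endloop
endfacet
facet normal -0.789 0.550 0.273
outer loop
vertex -4.442 2.386 2.929
vertex -3.829 3.067 3.328
vertex -4.106 3.144 2.371
endloop
endfacet
facet normal -0.931 0.178 -0.319
outer loop
vertex -4.442 2.386 2.929
vertex -4.106 3.144 2.371
vertex -4.151 2.222 1.988
endloop
endfacet
facet normal -0.840 -0.515 -0.170
outer loop
vertex -4.442 2.386 2.929
vertex -4.151 2.222 1.988
vertex -3.901 1.576 2.708
endloop
endfacet
facet normal 0.067 0.218 0.974
outer loop
vertex -3.829 3.067 3.328
vertex -3.702 2.098 3.536
vertex -2.909 2.678 3.352
endloop
endfacet
facet normal 0.015 -0.847 0.531
outer loop
vertex -3.702 2.098 3.536
vertex -3.901 1.576 2.708
vertex -2.954 1.756 2.969
endloop
endfacet
facet normal -0.306 -0.759 -0.575
outer loop
vertex -3.901 1.576 2.708
vertex -4.151 2.222 1.988
vertex -3.231 1.833 2.012
endloop
endfacet
facet normal -0.453 0.361 -0.815
outer loop
vertex -4.151 2.222 1.988
vertex -4.106 3.144 2.371
vertex -3.358 2.802 1.804
endloop
endfacet
facet normal -0.222 0.965 0.142
outer loop
vertex -4.106 3.144 2.371
vertex -3.829 3.067 3.328
vertex -3.159 3.324 2.632
endloop
endfacet
facet normal 0.931 -0.178 0.319
outer loop
vertex -2.618 2.514 2.411
vertex -2.909 2.678 3.352
vertex -2.954 1.756 2.969
endloop
endfacet
facet normal 0.789 -0.550 -0.273
outer loop
vertex -2.618 2.514 2.411
vertex -2.954 1.756 2.969
vertex -3.231 1.833 2.012
endloop
endfacet
facet normal 0.611 -0.089 -0.787
outer loop
vertex -2.618 2.514 2.411
vertex -3.231 1.833 2.012
vertex -3.358 2.802 1.804
endloop
endfacet
facet normal 0.642 0.569 -0.513
outer loop
vertex -2.618 2.514 2.411
vertex -3.358 2.802 1.804
vertex -3.159 3.324 2.632
endloop
endfacet
facet normal 0.840 0.515 0.170
outer loop
vertex -2.618 2.514 2.411
vertex -3.159 3.324 2.632
vertex -2.909 2.678 3.352
endloop
endfacet
facet normal 0.453 -0.361 0.815
outer loop
vertex -2.954 1.756 2.969
vertex -2.909 2.678 3.352
vertex -3.702 2.098 3.536
endloop
endfacet
facet normal 0.222 -0.965 -0.142
outer loop
vertex -3.231 1.833 2.012
vertex -2.954 1.756 2.969
vertex -3.901 1.576 2.708
endloop
endfacet
facet normal -0.067 -0.218 -0.974
outer loop
vertex -3.358 2.802 1.804
vertex -3.231 1.833 2.012
vertex -4.151 2.222 1.988
endloop
endfacet
facet normal -0.015 0.847 -0.531
outer loop
vertex -3.159 3.324 2.632
vertex -3.358 2.802 1.804
vertex -4.106 3.144 2.371
endloop
endfacet
facet normal 0.306 0.759 0.575
outer loop
vertex -2.909 2.678 3.352
vertex -3.159 3.324 2.632
vertex -3.829 3.067 3.328
endloop
endfacet

endsolid


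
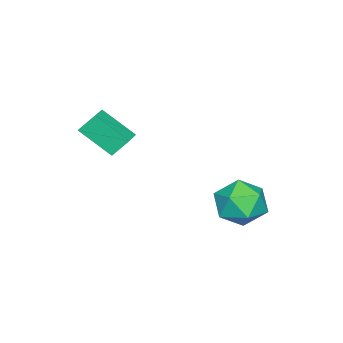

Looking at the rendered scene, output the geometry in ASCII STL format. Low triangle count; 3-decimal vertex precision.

solid 
facet normal -0.944 -0.248 -0.219
outer loop
vertex 2.081 -3.369 3.097
vertex 1.751 -2.803 3.878
vertex 1.963 -1.995 2.051
endloop
endfacet
facet normal 0.324 -0.555 -0.766
outer loop
vertex 2.869 -1.757 2.262
vertex 2.081 -3.369 3.097
vertex 1.963 -1.995 2.051
endloop
endfacet
facet normal -0.944 -0.248 -0.219
outer loop
vertex 1.963 -1.995 2.051
vertex 1.751 -2.803 3.878
vertex 1.633 -1.429 2.833
endloop
endfacet
facet normal -0.068 0.794 -0.604
outer loop
vertex 1.633 -1.429 2.833
vertex 2.869 -1.757 2.262
vertex 1.963 -1.995 2.051
endloop
endfacet
facet normal 0.068 -0.794 0.604
outer loop
vertex 2.081 -3.369 3.097
vertex 2.657 -2.565 4.089
vertex 1.751 -2.803 3.878
endloop
endfacet
facet normal 0.323 -0.555 -0.766
outer loop
vertex 2.987 -3.131 3.307
vertex 2.081 -3.369 3.097
vertex 2.869 -1.757 2.262
endloop
endfacet
facet normal 0.069 -0.794 0.604
outer loop
vertex 2.987 -3.131 3.307
vertex 2.657 -2.565 4.089
vertex 2.081 -3.369 3.097
endloop
endfacet
facet normal -0.324 0.555 0.766
outer loop
vertex 1.751 -2.803 3.878
vertex 2.657 -2.565 4.089
vertex 1.633 -1.429 2.833
endloop
endfacet
facet normal -0.068 0.794 -0.604
outer loop
vertex 2.539 -1.191 3.043
vertex 2.869 -1.757 2.262
vertex 1.633 -1.429 2.833
endloop
endfacet
facet normal -0.323 0.555 0.766
outer loop
vertex 1.633 -1.429 2.833
vertex 2.657 -2.565 4.089
vertex 2.539 -1.191 3.043
endloop
endfacet
facet normal 0.944 0.248 0.219
outer loop
vertex 2.539 -1.191 3.043
vertex 2.987 -3.131 3.307
vertex 2.869 -1.757 2.262
endloop
endfacet
facet normal 0.944 0.248 0.219
outer loop
vertex 2.657 -2.565 4.089
vertex 2.987 -3.131 3.307
vertex 2.539 -1.191 3.043
endloop
endfacet
facet normal -0.994 -0.078 -0.081
outer loop
vertex -1.369 2.017 -1.891
vertex -1.378 1.218 -1.012
vertex -1.489 2.375 -0.765
endloop
endfacet
facet normal -0.773 0.576 -0.265
outer loop
vertex -1.369 2.017 -1.891
vertex -1.489 2.375 -0.765
vertex -0.785 2.978 -1.509
endloop
endfacet
facet normal -0.310 0.508 -0.804
outer loop
vertex -1.369 2.017 -1.891
vertex -0.785 2.978 -1.509
vertex -0.24 2.194 -2.215
endloop
endfacet
facet normal -0.244 -0.187 -0.952
outer loop
vertex -1.369 2.017 -1.891
vertex -0.24 2.194 -2.215
vertex -0.606 1.106 -1.908
endloop
endfacet
facet normal -0.666 -0.548 -0.505
outer loop
vertex -1.369 2.017 -1.891
vertex -0.606 1.106 -1.908
vertex -1.378 1.218 -1.012
endloop
endfacet
facet normal -0.427 0.857 0.290
outer loop
vertex -0.785 2.978 -1.509
vertex -1.489 2.375 -0.765
vertex -0.434 2.774 -0.392
endloop
endfacet
facet normal -0.783 -0.201 0.589
outer loop
vertex -1.489 2.375 -0.765
vertex -1.378 1.218 -1.012
vertex -0.8 1.686 -0.085
endloop
endfacet
facet normal -0.252 -0.963 -0.097
outer loop
vertex -1.378 1.218 -1.012
vertex -0.606 1.106 -1.908
vertex -0.255 0.902 -0.791
endloop
endfacet
facet normal 0.432 -0.377 -0.819
outer loop
vertex -0.606 1.106 -1.908
vertex -0.24 2.194 -2.215
vertex 0.449 1.505 -1.535
endloop
endfacet
facet normal 0.324 0.748 -0.580
outer loop
vertex -0.24 2.194 -2.215
vertex -0.785 2.978 -1.509
vertex 0.338 2.662 -1.288
endloop
endfacet
facet normal 0.244 0.187 0.952
outer loop
vertex 0.329 1.863 -0.409
vertex -0.434 2.774 -0.392
vertex -0.8 1.686 -0.085
endloop
endfacet
facet normal 0.310 -0.508 0.804
outer loop
vertex 0.329 1.863 -0.409
vertex -0.8 1.686 -0.085
vertex -0.255 0.902 -0.791
endloop
endfacet
facet normal 0.773 -0.576 0.265
outer loop
vertex 0.329 1.863 -0.409
vertex -0.255 0.902 -0.791
vertex 0.449 1.505 -1.535
endloop
endfacet
facet normal 0.994 0.078 0.081
outer loop
vertex 0.329 1.863 -0.409
vertex 0.449 1.505 -1.535
vertex 0.338 2.662 -1.288
endloop
endfacet
facet normal 0.666 0.548 0.505
outer loop
vertex 0.329 1.863 -0.409
vertex 0.338 2.662 -1.288
vertex -0.434 2.774 -0.392
endloop
endfacet
facet normal -0.432 0.377 0.819
outer loop
vertex -0.8 1.686 -0.085
vertex -0.434 2.774 -0.392
vertex -1.489 2.375 -0.765
endloop
endfacet
facet normal -0.324 -0.748 0.580
outer loop
vertex -0.255 0.902 -0.791
vertex -0.8 1.686 -0.085
vertex -1.378 1.218 -1.012
endloop
endfacet
facet normal 0.427 -0.857 -0.290
outer loop
vertex 0.449 1.505 -1.535
vertex -0.255 0.902 -0.791
vertex -0.606 1.106 -1.908
endloop
endfacet
facet normal 0.783 0.201 -0.589
outer loop
vertex 0.338 2.662 -1.288
vertex 0.449 1.505 -1.535
vertex -0.24 2.194 -2.215
endloop
endfacet
facet normal 0.252 0.963 0.097
outer loop
vertex -0.434 2.774 -0.392
vertex 0.338 2.662 -1.288
vertex -0.785 2.978 -1.509
endloop
endfacet

endsolid


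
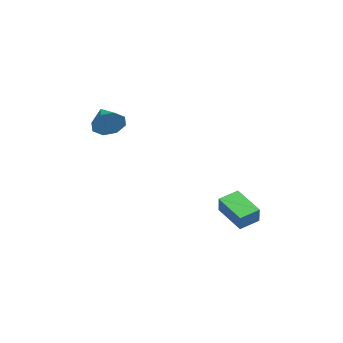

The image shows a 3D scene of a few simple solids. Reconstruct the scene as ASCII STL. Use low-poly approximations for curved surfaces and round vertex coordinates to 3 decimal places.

solid 
facet normal -0.743 -0.520 0.422
outer loop
vertex 1.422 2.525 -2.891
vertex 0.844 3.677 -2.489
vertex 0.722 2.58 -4.056
endloop
endfacet
facet normal 0.429 -0.853 -0.298
outer loop
vertex 2.296 3.683 -4.951
vertex 1.422 2.525 -2.891
vertex 0.722 2.58 -4.056
endloop
endfacet
facet normal -0.743 -0.520 0.422
outer loop
vertex 0.722 2.58 -4.056
vertex 0.844 3.677 -2.489
vertex 0.144 3.732 -3.653
endloop
endfacet
facet normal -0.515 0.041 -0.856
outer loop
vertex 0.144 3.732 -3.653
vertex 2.296 3.683 -4.951
vertex 0.722 2.58 -4.056
endloop
endfacet
facet normal 0.515 -0.040 0.856
outer loop
vertex 1.422 2.525 -2.891
vertex 2.418 4.78 -3.384
vertex 0.844 3.677 -2.489
endloop
endfacet
facet normal 0.428 -0.853 -0.298
outer loop
vertex 2.996 3.628 -3.787
vertex 1.422 2.525 -2.891
vertex 2.296 3.683 -4.951
endloop
endfacet
facet normal 0.516 -0.041 0.856
outer loop
vertex 2.996 3.628 -3.787
vertex 2.418 4.78 -3.384
vertex 1.422 2.525 -2.891
endloop
endfacet
facet normal -0.428 0.853 0.298
outer loop
vertex 0.844 3.677 -2.489
vertex 2.418 4.78 -3.384
vertex 0.144 3.732 -3.653
endloop
endfacet
facet normal -0.515 0.040 -0.856
outer loop
vertex 1.718 4.835 -4.549
vertex 2.296 3.683 -4.951
vertex 0.144 3.732 -3.653
endloop
endfacet
facet normal -0.428 0.853 0.298
outer loop
vertex 0.144 3.732 -3.653
vertex 2.418 4.78 -3.384
vertex 1.718 4.835 -4.549
endloop
endfacet
facet normal 0.743 0.520 -0.422
outer loop
vertex 1.718 4.835 -4.549
vertex 2.996 3.628 -3.787
vertex 2.296 3.683 -4.951
endloop
endfacet
facet normal 0.743 0.520 -0.422
outer loop
vertex 2.418 4.78 -3.384
vertex 2.996 3.628 -3.787
vertex 1.718 4.835 -4.549
endloop
endfacet
facet normal 0.906 0.238 -0.350
outer loop
vertex 2.98 -4.19 4.349
vertex 2.542 -3.74 3.521
vertex 2.824 -3.419 4.469
endloop
endfacet
facet normal -0.103 -0.173 0.979
outer loop
vertex 2.98 -4.19 4.349
vertex 2.824 -3.419 4.469
vertex 0.938 -4.16 4.139
endloop
endfacet
facet normal 0.906 0.237 -0.350
outer loop
vertex 2.824 -3.419 4.469
vertex 2.542 -3.74 3.521
vertex 2.503 -2.836 4.033
endloop
endfacet
facet normal -0.322 0.447 0.835
outer loop
vertex 2.824 -3.419 4.469
vertex 2.503 -2.836 4.033
vertex 0.938 -4.16 4.139
endloop
endfacet
facet normal 0.906 0.237 -0.350
outer loop
vertex 2.503 -2.836 4.033
vertex 2.542 -3.74 3.521
vertex 2.205 -2.782 3.297
endloop
endfacet
facet normal -0.604 0.738 0.299
outer loop
vertex 2.503 -2.836 4.033
vertex 2.205 -2.782 3.297
vertex 0.938 -4.16 4.139
endloop
endfacet
facet normal 0.906 0.237 -0.350
outer loop
vertex 2.205 -2.782 3.297
vertex 2.542 -3.74 3.521
vertex 2.104 -3.289 2.692
endloop
endfacet
facet normal -0.787 0.531 -0.314
outer loop
vertex 2.205 -2.782 3.297
vertex 2.104 -3.289 2.692
vertex 0.938 -4.16 4.139
endloop
endfacet
facet normal 0.906 0.238 -0.349
outer loop
vertex 2.104 -3.289 2.692
vertex 2.542 -3.74 3.521
vertex 2.26 -4.06 2.572
endloop
endfacet
facet normal -0.762 -0.054 -0.646
outer loop
vertex 2.104 -3.289 2.692
vertex 2.26 -4.06 2.572
vertex 0.938 -4.16 4.139
endloop
endfacet
facet normal 0.906 0.237 -0.349
outer loop
vertex 2.26 -4.06 2.572
vertex 2.542 -3.74 3.521
vertex 2.581 -4.644 3.008
endloop
endfacet
facet normal -0.544 -0.673 -0.501
outer loop
vertex 2.26 -4.06 2.572
vertex 2.581 -4.644 3.008
vertex 0.938 -4.16 4.139
endloop
endfacet
facet normal 0.906 0.238 -0.351
outer loop
vertex 2.581 -4.644 3.008
vertex 2.542 -3.74 3.521
vertex 2.88 -4.698 3.744
endloop
endfacet
facet normal -0.260 -0.965 0.035
outer loop
vertex 2.581 -4.644 3.008
vertex 2.88 -4.698 3.744
vertex 0.938 -4.16 4.139
endloop
endfacet
facet normal 0.906 0.238 -0.350
outer loop
vertex 2.88 -4.698 3.744
vertex 2.542 -3.74 3.521
vertex 2.98 -4.19 4.349
endloop
endfacet
facet normal -0.078 -0.757 0.649
outer loop
vertex 2.88 -4.698 3.744
vertex 2.98 -4.19 4.349
vertex 0.938 -4.16 4.139
endloop
endfacet

endsolid


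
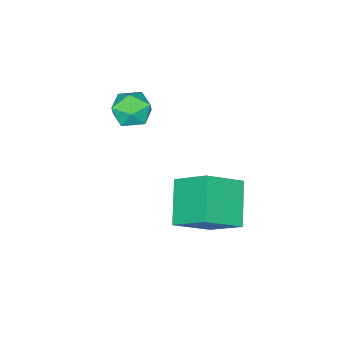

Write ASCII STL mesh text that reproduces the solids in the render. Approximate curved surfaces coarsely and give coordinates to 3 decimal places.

solid 
facet normal -0.655 -0.525 0.544
outer loop
vertex -2.65 0.172 -1.027
vertex -2.858 1.657 0.156
vertex -4.138 0.862 -2.154
endloop
endfacet
facet normal 0.108 -0.778 -0.619
outer loop
vertex -2.762 1.963 -3.296
vertex -2.65 0.172 -1.027
vertex -4.138 0.862 -2.154
endloop
endfacet
facet normal -0.655 -0.524 0.544
outer loop
vertex -4.138 0.862 -2.154
vertex -2.858 1.657 0.156
vertex -4.345 2.347 -0.971
endloop
endfacet
facet normal -0.748 0.347 -0.566
outer loop
vertex -4.345 2.347 -0.971
vertex -2.762 1.963 -3.296
vertex -4.138 0.862 -2.154
endloop
endfacet
facet normal 0.748 -0.347 0.567
outer loop
vertex -2.65 0.172 -1.027
vertex -1.482 2.758 -0.986
vertex -2.858 1.657 0.156
endloop
endfacet
facet normal 0.108 -0.778 -0.619
outer loop
vertex -1.275 1.273 -2.169
vertex -2.65 0.172 -1.027
vertex -2.762 1.963 -3.296
endloop
endfacet
facet normal 0.748 -0.347 0.566
outer loop
vertex -1.275 1.273 -2.169
vertex -1.482 2.758 -0.986
vertex -2.65 0.172 -1.027
endloop
endfacet
facet normal -0.108 0.778 0.619
outer loop
vertex -2.858 1.657 0.156
vertex -1.482 2.758 -0.986
vertex -4.345 2.347 -0.971
endloop
endfacet
facet normal -0.748 0.346 -0.566
outer loop
vertex -2.97 3.448 -2.113
vertex -2.762 1.963 -3.296
vertex -4.345 2.347 -0.971
endloop
endfacet
facet normal -0.108 0.778 0.619
outer loop
vertex -4.345 2.347 -0.971
vertex -1.482 2.758 -0.986
vertex -2.97 3.448 -2.113
endloop
endfacet
facet normal 0.655 0.525 -0.543
outer loop
vertex -2.97 3.448 -2.113
vertex -1.275 1.273 -2.169
vertex -2.762 1.963 -3.296
endloop
endfacet
facet normal 0.655 0.525 -0.544
outer loop
vertex -1.482 2.758 -0.986
vertex -1.275 1.273 -2.169
vertex -2.97 3.448 -2.113
endloop
endfacet
facet normal 0.114 0.526 0.843
outer loop
vertex -3.327 -1.662 2.197
vertex -2.952 -2.431 2.626
vertex -2.383 -1.815 2.165
endloop
endfacet
facet normal 0.163 0.949 0.269
outer loop
vertex -3.327 -1.662 2.197
vertex -2.383 -1.815 2.165
vertex -2.846 -1.514 1.384
endloop
endfacet
facet normal -0.444 0.890 -0.101
outer loop
vertex -3.327 -1.662 2.197
vertex -2.846 -1.514 1.384
vertex -3.701 -1.943 1.363
endloop
endfacet
facet normal -0.869 0.431 0.244
outer loop
vertex -3.327 -1.662 2.197
vertex -3.701 -1.943 1.363
vertex -3.766 -2.51 2.131
endloop
endfacet
facet normal -0.523 0.206 0.827
outer loop
vertex -3.327 -1.662 2.197
vertex -3.766 -2.51 2.131
vertex -2.952 -2.431 2.626
endloop
endfacet
facet normal 0.694 0.706 -0.140
outer loop
vertex -2.846 -1.514 1.384
vertex -2.383 -1.815 2.165
vertex -2.174 -2.19 1.309
endloop
endfacet
facet normal 0.616 0.021 0.788
outer loop
vertex -2.383 -1.815 2.165
vertex -2.952 -2.431 2.626
vertex -2.239 -2.757 2.077
endloop
endfacet
facet normal -0.415 -0.497 0.762
outer loop
vertex -2.952 -2.431 2.626
vertex -3.766 -2.51 2.131
vertex -3.094 -3.186 2.056
endloop
endfacet
facet normal -0.975 -0.132 -0.180
outer loop
vertex -3.766 -2.51 2.131
vertex -3.701 -1.943 1.363
vertex -3.557 -2.885 1.275
endloop
endfacet
facet normal -0.288 0.611 -0.737
outer loop
vertex -3.701 -1.943 1.363
vertex -2.846 -1.514 1.384
vertex -2.988 -2.269 0.814
endloop
endfacet
facet normal 0.869 -0.431 -0.244
outer loop
vertex -2.613 -3.038 1.243
vertex -2.174 -2.19 1.309
vertex -2.239 -2.757 2.077
endloop
endfacet
facet normal 0.444 -0.890 0.101
outer loop
vertex -2.613 -3.038 1.243
vertex -2.239 -2.757 2.077
vertex -3.094 -3.186 2.056
endloop
endfacet
facet normal -0.163 -0.949 -0.269
outer loop
vertex -2.613 -3.038 1.243
vertex -3.094 -3.186 2.056
vertex -3.557 -2.885 1.275
endloop
endfacet
facet normal -0.114 -0.526 -0.843
outer loop
vertex -2.613 -3.038 1.243
vertex -3.557 -2.885 1.275
vertex -2.988 -2.269 0.814
endloop
endfacet
facet normal 0.523 -0.206 -0.827
outer loop
vertex -2.613 -3.038 1.243
vertex -2.988 -2.269 0.814
vertex -2.174 -2.19 1.309
endloop
endfacet
facet normal 0.975 0.132 0.180
outer loop
vertex -2.239 -2.757 2.077
vertex -2.174 -2.19 1.309
vertex -2.383 -1.815 2.165
endloop
endfacet
facet normal 0.288 -0.611 0.737
outer loop
vertex -3.094 -3.186 2.056
vertex -2.239 -2.757 2.077
vertex -2.952 -2.431 2.626
endloop
endfacet
facet normal -0.694 -0.706 0.140
outer loop
vertex -3.557 -2.885 1.275
vertex -3.094 -3.186 2.056
vertex -3.766 -2.51 2.131
endloop
endfacet
facet normal -0.616 -0.021 -0.788
outer loop
vertex -2.988 -2.269 0.814
vertex -3.557 -2.885 1.275
vertex -3.701 -1.943 1.363
endloop
endfacet
facet normal 0.415 0.497 -0.762
outer loop
vertex -2.174 -2.19 1.309
vertex -2.988 -2.269 0.814
vertex -2.846 -1.514 1.384
endloop
endfacet

endsolid


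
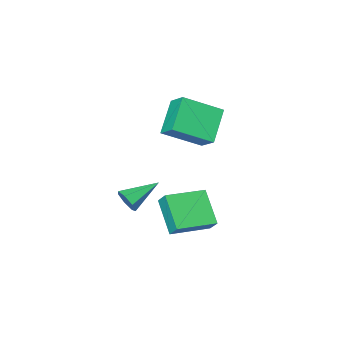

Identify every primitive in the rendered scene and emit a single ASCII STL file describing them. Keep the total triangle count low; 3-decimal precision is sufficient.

solid 
facet normal -0.981 0.167 -0.104
outer loop
vertex 0.377 1.464 -2.238
vertex 0.749 2.879 -3.481
vertex 0.349 0.887 -2.902
endloop
endfacet
facet normal -0.193 -0.737 0.648
outer loop
vertex 2.271 0.561 -2.699
vertex 0.377 1.464 -2.238
vertex 0.349 0.887 -2.902
endloop
endfacet
facet normal -0.981 0.167 -0.103
outer loop
vertex 0.349 0.887 -2.902
vertex 0.749 2.879 -3.481
vertex 0.721 2.302 -4.146
endloop
endfacet
facet normal -0.031 -0.655 -0.755
outer loop
vertex 0.721 2.302 -4.146
vertex 2.271 0.561 -2.699
vertex 0.349 0.887 -2.902
endloop
endfacet
facet normal 0.031 0.655 0.755
outer loop
vertex 0.377 1.464 -2.238
vertex 2.671 2.553 -3.278
vertex 0.749 2.879 -3.481
endloop
endfacet
facet normal -0.194 -0.737 0.648
outer loop
vertex 2.299 1.138 -2.034
vertex 0.377 1.464 -2.238
vertex 2.271 0.561 -2.699
endloop
endfacet
facet normal 0.031 0.655 0.755
outer loop
vertex 2.299 1.138 -2.034
vertex 2.671 2.553 -3.278
vertex 0.377 1.464 -2.238
endloop
endfacet
facet normal 0.193 0.737 -0.648
outer loop
vertex 0.749 2.879 -3.481
vertex 2.671 2.553 -3.278
vertex 0.721 2.302 -4.146
endloop
endfacet
facet normal -0.031 -0.655 -0.755
outer loop
vertex 2.643 1.976 -3.942
vertex 2.271 0.561 -2.699
vertex 0.721 2.302 -4.146
endloop
endfacet
facet normal 0.194 0.736 -0.648
outer loop
vertex 0.721 2.302 -4.146
vertex 2.671 2.553 -3.278
vertex 2.643 1.976 -3.942
endloop
endfacet
facet normal 0.981 -0.167 0.103
outer loop
vertex 2.643 1.976 -3.942
vertex 2.299 1.138 -2.034
vertex 2.271 0.561 -2.699
endloop
endfacet
facet normal 0.981 -0.167 0.104
outer loop
vertex 2.671 2.553 -3.278
vertex 2.299 1.138 -2.034
vertex 2.643 1.976 -3.942
endloop
endfacet
facet normal -0.611 -0.455 0.647
outer loop
vertex 0.65 0.115 3.116
vertex -0.978 0.924 2.147
vertex 0.602 -0.844 2.396
endloop
endfacet
facet normal 0.790 -0.393 0.471
outer loop
vertex 1.758 0.016 1.173
vertex 0.65 0.115 3.116
vertex 0.602 -0.844 2.396
endloop
endfacet
facet normal -0.611 -0.455 0.647
outer loop
vertex 0.602 -0.844 2.396
vertex -0.978 0.924 2.147
vertex -1.026 -0.035 1.427
endloop
endfacet
facet normal -0.040 -0.799 -0.600
outer loop
vertex -1.026 -0.035 1.427
vertex 1.758 0.016 1.173
vertex 0.602 -0.844 2.396
endloop
endfacet
facet normal 0.040 0.799 0.600
outer loop
vertex 0.65 0.115 3.116
vertex 0.178 1.784 0.924
vertex -0.978 0.924 2.147
endloop
endfacet
facet normal 0.790 -0.393 0.471
outer loop
vertex 1.806 0.975 1.893
vertex 0.65 0.115 3.116
vertex 1.758 0.016 1.173
endloop
endfacet
facet normal 0.040 0.799 0.600
outer loop
vertex 1.806 0.975 1.893
vertex 0.178 1.784 0.924
vertex 0.65 0.115 3.116
endloop
endfacet
facet normal -0.790 0.393 -0.471
outer loop
vertex -0.978 0.924 2.147
vertex 0.178 1.784 0.924
vertex -1.026 -0.035 1.427
endloop
endfacet
facet normal -0.040 -0.799 -0.600
outer loop
vertex 0.13 0.825 0.204
vertex 1.758 0.016 1.173
vertex -1.026 -0.035 1.427
endloop
endfacet
facet normal -0.790 0.393 -0.471
outer loop
vertex -1.026 -0.035 1.427
vertex 0.178 1.784 0.924
vertex 0.13 0.825 0.204
endloop
endfacet
facet normal 0.611 0.455 -0.647
outer loop
vertex 0.13 0.825 0.204
vertex 1.806 0.975 1.893
vertex 1.758 0.016 1.173
endloop
endfacet
facet normal 0.611 0.455 -0.647
outer loop
vertex 0.178 1.784 0.924
vertex 1.806 0.975 1.893
vertex 0.13 0.825 0.204
endloop
endfacet
facet normal 0.924 -0.069 -0.376
outer loop
vertex 4.291 0.979 -1.395
vertex 4.044 0.74 -1.958
vertex 4.158 1.369 -1.793
endloop
endfacet
facet normal -0.011 0.712 0.702
outer loop
vertex 4.291 0.979 -1.395
vertex 4.158 1.369 -1.793
vertex 2.436 0.86 -1.302
endloop
endfacet
facet normal 0.923 -0.068 -0.378
outer loop
vertex 4.158 1.369 -1.793
vertex 4.044 0.74 -1.958
vertex 3.938 1.285 -2.315
endloop
endfacet
facet normal -0.291 0.956 -0.031
outer loop
vertex 4.158 1.369 -1.793
vertex 3.938 1.285 -2.315
vertex 2.436 0.86 -1.302
endloop
endfacet
facet normal 0.924 -0.068 -0.377
outer loop
vertex 3.938 1.285 -2.315
vertex 4.044 0.74 -1.958
vertex 3.798 0.791 -2.569
endloop
endfacet
facet normal -0.577 0.497 -0.648
outer loop
vertex 3.938 1.285 -2.315
vertex 3.798 0.791 -2.569
vertex 2.436 0.86 -1.302
endloop
endfacet
facet normal 0.923 -0.069 -0.378
outer loop
vertex 3.798 0.791 -2.569
vertex 4.044 0.74 -1.958
vertex 3.843 0.259 -2.362
endloop
endfacet
facet normal -0.654 -0.322 -0.685
outer loop
vertex 3.798 0.791 -2.569
vertex 3.843 0.259 -2.362
vertex 2.436 0.86 -1.302
endloop
endfacet
facet normal 0.924 -0.069 -0.377
outer loop
vertex 3.843 0.259 -2.362
vertex 4.044 0.74 -1.958
vertex 4.039 0.089 -1.851
endloop
endfacet
facet normal -0.462 -0.879 -0.115
outer loop
vertex 3.843 0.259 -2.362
vertex 4.039 0.089 -1.851
vertex 2.436 0.86 -1.302
endloop
endfacet
facet normal 0.924 -0.069 -0.376
outer loop
vertex 4.039 0.089 -1.851
vertex 4.044 0.74 -1.958
vertex 4.238 0.41 -1.421
endloop
endfacet
facet normal -0.148 -0.759 0.635
outer loop
vertex 4.039 0.089 -1.851
vertex 4.238 0.41 -1.421
vertex 2.436 0.86 -1.302
endloop
endfacet
facet normal 0.924 -0.069 -0.376
outer loop
vertex 4.238 0.41 -1.421
vertex 4.044 0.74 -1.958
vertex 4.291 0.979 -1.395
endloop
endfacet
facet normal 0.053 -0.051 0.997
outer loop
vertex 4.238 0.41 -1.421
vertex 4.291 0.979 -1.395
vertex 2.436 0.86 -1.302
endloop
endfacet

endsolid


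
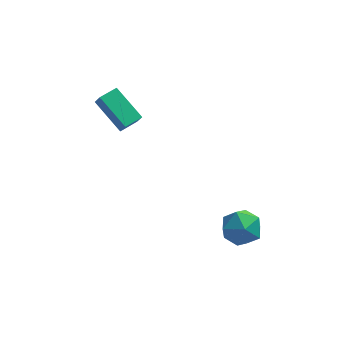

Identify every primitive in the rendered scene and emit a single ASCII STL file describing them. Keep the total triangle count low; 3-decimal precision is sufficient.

solid 
facet normal 0.292 0.530 0.796
outer loop
vertex 3.333 -0.49 -2.508
vertex 2.883 -1.236 -1.847
vertex 3.926 -1.34 -2.16
endloop
endfacet
facet normal 0.742 0.621 0.252
outer loop
vertex 3.333 -0.49 -2.508
vertex 3.926 -1.34 -2.16
vertex 4.002 -1.01 -3.199
endloop
endfacet
facet normal 0.371 0.878 -0.302
outer loop
vertex 3.333 -0.49 -2.508
vertex 4.002 -1.01 -3.199
vertex 3.006 -0.703 -3.53
endloop
endfacet
facet normal -0.309 0.946 -0.098
outer loop
vertex 3.333 -0.49 -2.508
vertex 3.006 -0.703 -3.53
vertex 2.314 -0.842 -2.694
endloop
endfacet
facet normal -0.358 0.731 0.581
outer loop
vertex 3.333 -0.49 -2.508
vertex 2.314 -0.842 -2.694
vertex 2.883 -1.236 -1.847
endloop
endfacet
facet normal 0.998 -0.019 0.067
outer loop
vertex 4.002 -1.01 -3.199
vertex 3.926 -1.34 -2.16
vertex 3.966 -2.078 -2.966
endloop
endfacet
facet normal 0.268 -0.167 0.949
outer loop
vertex 3.926 -1.34 -2.16
vertex 2.883 -1.236 -1.847
vertex 3.274 -2.217 -2.13
endloop
endfacet
facet normal -0.784 0.157 0.600
outer loop
vertex 2.883 -1.236 -1.847
vertex 2.314 -0.842 -2.694
vertex 2.278 -1.91 -2.461
endloop
endfacet
facet normal -0.704 0.506 -0.498
outer loop
vertex 2.314 -0.842 -2.694
vertex 3.006 -0.703 -3.53
vertex 2.354 -1.58 -3.5
endloop
endfacet
facet normal 0.397 0.397 -0.827
outer loop
vertex 3.006 -0.703 -3.53
vertex 4.002 -1.01 -3.199
vertex 3.397 -1.684 -3.813
endloop
endfacet
facet normal 0.309 -0.946 0.098
outer loop
vertex 2.947 -2.43 -3.152
vertex 3.966 -2.078 -2.966
vertex 3.274 -2.217 -2.13
endloop
endfacet
facet normal -0.371 -0.878 0.302
outer loop
vertex 2.947 -2.43 -3.152
vertex 3.274 -2.217 -2.13
vertex 2.278 -1.91 -2.461
endloop
endfacet
facet normal -0.742 -0.621 -0.252
outer loop
vertex 2.947 -2.43 -3.152
vertex 2.278 -1.91 -2.461
vertex 2.354 -1.58 -3.5
endloop
endfacet
facet normal -0.292 -0.530 -0.796
outer loop
vertex 2.947 -2.43 -3.152
vertex 2.354 -1.58 -3.5
vertex 3.397 -1.684 -3.813
endloop
endfacet
facet normal 0.358 -0.731 -0.581
outer loop
vertex 2.947 -2.43 -3.152
vertex 3.397 -1.684 -3.813
vertex 3.966 -2.078 -2.966
endloop
endfacet
facet normal 0.704 -0.506 0.498
outer loop
vertex 3.274 -2.217 -2.13
vertex 3.966 -2.078 -2.966
vertex 3.926 -1.34 -2.16
endloop
endfacet
facet normal -0.397 -0.397 0.827
outer loop
vertex 2.278 -1.91 -2.461
vertex 3.274 -2.217 -2.13
vertex 2.883 -1.236 -1.847
endloop
endfacet
facet normal -0.998 0.019 -0.067
outer loop
vertex 2.354 -1.58 -3.5
vertex 2.278 -1.91 -2.461
vertex 2.314 -0.842 -2.694
endloop
endfacet
facet normal -0.268 0.167 -0.949
outer loop
vertex 3.397 -1.684 -3.813
vertex 2.354 -1.58 -3.5
vertex 3.006 -0.703 -3.53
endloop
endfacet
facet normal 0.784 -0.157 -0.600
outer loop
vertex 3.966 -2.078 -2.966
vertex 3.397 -1.684 -3.813
vertex 4.002 -1.01 -3.199
endloop
endfacet
facet normal -0.728 -0.683 -0.063
outer loop
vertex -2.285 2.864 0.4
vertex -3.521 4.082 1.473
vertex -2.543 3.201 -0.279
endloop
endfacet
facet normal 0.606 -0.597 -0.526
outer loop
vertex -1.779 3.918 -0.213
vertex -2.285 2.864 0.4
vertex -2.543 3.201 -0.279
endloop
endfacet
facet normal -0.727 -0.684 -0.062
outer loop
vertex -2.543 3.201 -0.279
vertex -3.521 4.082 1.473
vertex -3.779 4.418 0.794
endloop
endfacet
facet normal -0.322 0.421 -0.848
outer loop
vertex -3.779 4.418 0.794
vertex -1.779 3.918 -0.213
vertex -2.543 3.201 -0.279
endloop
endfacet
facet normal 0.322 -0.421 0.848
outer loop
vertex -2.285 2.864 0.4
vertex -2.757 4.799 1.539
vertex -3.521 4.082 1.473
endloop
endfacet
facet normal 0.606 -0.597 -0.526
outer loop
vertex -1.521 3.582 0.466
vertex -2.285 2.864 0.4
vertex -1.779 3.918 -0.213
endloop
endfacet
facet normal 0.322 -0.421 0.848
outer loop
vertex -1.521 3.582 0.466
vertex -2.757 4.799 1.539
vertex -2.285 2.864 0.4
endloop
endfacet
facet normal -0.606 0.597 0.526
outer loop
vertex -3.521 4.082 1.473
vertex -2.757 4.799 1.539
vertex -3.779 4.418 0.794
endloop
endfacet
facet normal -0.322 0.421 -0.848
outer loop
vertex -3.015 5.136 0.86
vertex -1.779 3.918 -0.213
vertex -3.779 4.418 0.794
endloop
endfacet
facet normal -0.606 0.596 0.526
outer loop
vertex -3.779 4.418 0.794
vertex -2.757 4.799 1.539
vertex -3.015 5.136 0.86
endloop
endfacet
facet normal 0.727 0.684 0.062
outer loop
vertex -3.015 5.136 0.86
vertex -1.521 3.582 0.466
vertex -1.779 3.918 -0.213
endloop
endfacet
facet normal 0.727 0.683 0.063
outer loop
vertex -2.757 4.799 1.539
vertex -1.521 3.582 0.466
vertex -3.015 5.136 0.86
endloop
endfacet

endsolid


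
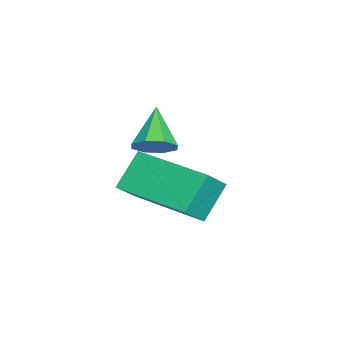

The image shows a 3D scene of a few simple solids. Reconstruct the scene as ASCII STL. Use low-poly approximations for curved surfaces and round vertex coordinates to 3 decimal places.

solid 
facet normal 0.733 0.124 -0.669
outer loop
vertex -2.482 1.983 -3.105
vertex -2.773 1.685 -3.479
vertex -2.741 2.228 -3.343
endloop
endfacet
facet normal 0.004 0.699 0.715
outer loop
vertex -2.482 1.983 -3.105
vertex -2.741 2.228 -3.343
vertex -3.667 1.535 -2.661
endloop
endfacet
facet normal 0.732 0.124 -0.669
outer loop
vertex -2.741 2.228 -3.343
vertex -2.773 1.685 -3.479
vertex -3.019 2.154 -3.661
endloop
endfacet
facet normal -0.476 0.852 0.218
outer loop
vertex -2.741 2.228 -3.343
vertex -3.019 2.154 -3.661
vertex -3.667 1.535 -2.661
endloop
endfacet
facet normal 0.732 0.124 -0.670
outer loop
vertex -3.019 2.154 -3.661
vertex -2.773 1.685 -3.479
vertex -3.153 1.806 -3.872
endloop
endfacet
facet normal -0.843 0.477 -0.251
outer loop
vertex -3.019 2.154 -3.661
vertex -3.153 1.806 -3.872
vertex -3.667 1.535 -2.661
endloop
endfacet
facet normal 0.732 0.122 -0.670
outer loop
vertex -3.153 1.806 -3.872
vertex -2.773 1.685 -3.479
vertex -3.065 1.387 -3.852
endloop
endfacet
facet normal -0.883 -0.206 -0.421
outer loop
vertex -3.153 1.806 -3.872
vertex -3.065 1.387 -3.852
vertex -3.667 1.535 -2.661
endloop
endfacet
facet normal 0.732 0.122 -0.671
outer loop
vertex -3.065 1.387 -3.852
vertex -2.773 1.685 -3.479
vertex -2.806 1.143 -3.614
endloop
endfacet
facet normal -0.574 -0.796 -0.191
outer loop
vertex -3.065 1.387 -3.852
vertex -2.806 1.143 -3.614
vertex -3.667 1.535 -2.661
endloop
endfacet
facet normal 0.733 0.122 -0.669
outer loop
vertex -2.806 1.143 -3.614
vertex -2.773 1.685 -3.479
vertex -2.528 1.216 -3.296
endloop
endfacet
facet normal -0.097 -0.948 0.302
outer loop
vertex -2.806 1.143 -3.614
vertex -2.528 1.216 -3.296
vertex -3.667 1.535 -2.661
endloop
endfacet
facet normal 0.733 0.122 -0.669
outer loop
vertex -2.528 1.216 -3.296
vertex -2.773 1.685 -3.479
vertex -2.393 1.564 -3.085
endloop
endfacet
facet normal 0.270 -0.574 0.773
outer loop
vertex -2.528 1.216 -3.296
vertex -2.393 1.564 -3.085
vertex -3.667 1.535 -2.661
endloop
endfacet
facet normal 0.733 0.124 -0.669
outer loop
vertex -2.393 1.564 -3.085
vertex -2.773 1.685 -3.479
vertex -2.482 1.983 -3.105
endloop
endfacet
facet normal 0.312 0.111 0.944
outer loop
vertex -2.393 1.564 -3.085
vertex -2.482 1.983 -3.105
vertex -3.667 1.535 -2.661
endloop
endfacet
facet normal -0.595 0.322 0.736
outer loop
vertex -1.581 1.591 -2.948
vertex -0.644 3.324 -2.947
vertex -2.131 1.889 -3.523
endloop
endfacet
facet normal -0.475 -0.880 -0.001
outer loop
vertex -1.476 1.536 -4.333
vertex -1.581 1.591 -2.948
vertex -2.131 1.889 -3.523
endloop
endfacet
facet normal -0.595 0.322 0.736
outer loop
vertex -2.131 1.889 -3.523
vertex -0.644 3.324 -2.947
vertex -1.194 3.622 -3.522
endloop
endfacet
facet normal -0.648 0.351 -0.676
outer loop
vertex -1.194 3.622 -3.522
vertex -1.476 1.536 -4.333
vertex -2.131 1.889 -3.523
endloop
endfacet
facet normal 0.648 -0.351 0.676
outer loop
vertex -1.581 1.591 -2.948
vertex 0.011 2.971 -3.757
vertex -0.644 3.324 -2.947
endloop
endfacet
facet normal -0.475 -0.880 -0.001
outer loop
vertex -0.926 1.238 -3.758
vertex -1.581 1.591 -2.948
vertex -1.476 1.536 -4.333
endloop
endfacet
facet normal 0.648 -0.351 0.676
outer loop
vertex -0.926 1.238 -3.758
vertex 0.011 2.971 -3.757
vertex -1.581 1.591 -2.948
endloop
endfacet
facet normal 0.475 0.880 0.001
outer loop
vertex -0.644 3.324 -2.947
vertex 0.011 2.971 -3.757
vertex -1.194 3.622 -3.522
endloop
endfacet
facet normal -0.648 0.351 -0.676
outer loop
vertex -0.539 3.269 -4.332
vertex -1.476 1.536 -4.333
vertex -1.194 3.622 -3.522
endloop
endfacet
facet normal 0.475 0.880 0.001
outer loop
vertex -1.194 3.622 -3.522
vertex 0.011 2.971 -3.757
vertex -0.539 3.269 -4.332
endloop
endfacet
facet normal 0.595 -0.322 -0.736
outer loop
vertex -0.539 3.269 -4.332
vertex -0.926 1.238 -3.758
vertex -1.476 1.536 -4.333
endloop
endfacet
facet normal 0.595 -0.322 -0.736
outer loop
vertex 0.011 2.971 -3.757
vertex -0.926 1.238 -3.758
vertex -0.539 3.269 -4.332
endloop
endfacet

endsolid


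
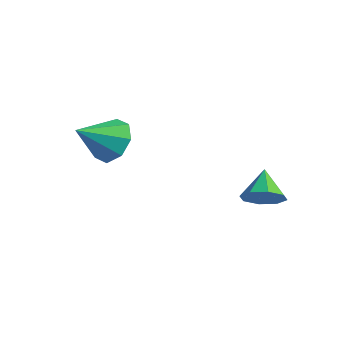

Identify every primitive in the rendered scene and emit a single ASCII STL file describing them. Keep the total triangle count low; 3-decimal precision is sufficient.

solid 
facet normal 0.608 -0.443 -0.659
outer loop
vertex 1.678 2.791 -1.987
vertex 1.123 2.982 -2.628
vertex 1.806 3.382 -2.266
endloop
endfacet
facet normal 0.362 0.333 0.871
outer loop
vertex 1.678 2.791 -1.987
vertex 1.806 3.382 -2.266
vertex 0.277 3.598 -1.712
endloop
endfacet
facet normal 0.608 -0.442 -0.659
outer loop
vertex 1.806 3.382 -2.266
vertex 1.123 2.982 -2.628
vertex 1.533 3.739 -2.757
endloop
endfacet
facet normal 0.284 0.844 0.455
outer loop
vertex 1.806 3.382 -2.266
vertex 1.533 3.739 -2.757
vertex 0.277 3.598 -1.712
endloop
endfacet
facet normal 0.609 -0.442 -0.659
outer loop
vertex 1.533 3.739 -2.757
vertex 1.123 2.982 -2.628
vertex 1.02 3.653 -3.173
endloop
endfacet
facet normal -0.139 0.990 -0.033
outer loop
vertex 1.533 3.739 -2.757
vertex 1.02 3.653 -3.173
vertex 0.277 3.598 -1.712
endloop
endfacet
facet normal 0.608 -0.442 -0.660
outer loop
vertex 1.02 3.653 -3.173
vertex 1.123 2.982 -2.628
vertex 0.567 3.174 -3.269
endloop
endfacet
facet normal -0.659 0.685 -0.309
outer loop
vertex 1.02 3.653 -3.173
vertex 0.567 3.174 -3.269
vertex 0.277 3.598 -1.712
endloop
endfacet
facet normal 0.608 -0.442 -0.660
outer loop
vertex 0.567 3.174 -3.269
vertex 1.123 2.982 -2.628
vertex 0.44 2.583 -2.99
endloop
endfacet
facet normal -0.971 0.109 -0.211
outer loop
vertex 0.567 3.174 -3.269
vertex 0.44 2.583 -2.99
vertex 0.277 3.598 -1.712
endloop
endfacet
facet normal 0.608 -0.442 -0.660
outer loop
vertex 0.44 2.583 -2.99
vertex 1.123 2.982 -2.628
vertex 0.713 2.226 -2.499
endloop
endfacet
facet normal -0.893 -0.401 0.205
outer loop
vertex 0.44 2.583 -2.99
vertex 0.713 2.226 -2.499
vertex 0.277 3.598 -1.712
endloop
endfacet
facet normal 0.608 -0.442 -0.659
outer loop
vertex 0.713 2.226 -2.499
vertex 1.123 2.982 -2.628
vertex 1.226 2.312 -2.083
endloop
endfacet
facet normal -0.470 -0.547 0.693
outer loop
vertex 0.713 2.226 -2.499
vertex 1.226 2.312 -2.083
vertex 0.277 3.598 -1.712
endloop
endfacet
facet normal 0.609 -0.442 -0.659
outer loop
vertex 1.226 2.312 -2.083
vertex 1.123 2.982 -2.628
vertex 1.678 2.791 -1.987
endloop
endfacet
facet normal 0.051 -0.242 0.969
outer loop
vertex 1.226 2.312 -2.083
vertex 1.678 2.791 -1.987
vertex 0.277 3.598 -1.712
endloop
endfacet
facet normal 0.010 0.844 -0.537
outer loop
vertex -2.21 -0.916 -0.854
vertex -3.221 -0.737 -0.592
vertex -2.282 -0.482 -0.173
endloop
endfacet
facet normal 0.865 -0.376 0.331
outer loop
vertex -2.21 -0.916 -0.854
vertex -2.282 -0.482 -0.173
vertex -3.239 -2.223 0.352
endloop
endfacet
facet normal 0.010 0.844 -0.537
outer loop
vertex -2.282 -0.482 -0.173
vertex -3.221 -0.737 -0.592
vertex -2.904 -0.197 0.263
endloop
endfacet
facet normal 0.556 -0.055 0.829
outer loop
vertex -2.282 -0.482 -0.173
vertex -2.904 -0.197 0.263
vertex -3.239 -2.223 0.352
endloop
endfacet
facet normal 0.010 0.844 -0.537
outer loop
vertex -2.904 -0.197 0.263
vertex -3.221 -0.737 -0.592
vertex -3.712 -0.229 0.198
endloop
endfacet
facet normal -0.082 0.057 0.995
outer loop
vertex -2.904 -0.197 0.263
vertex -3.712 -0.229 0.198
vertex -3.239 -2.223 0.352
endloop
endfacet
facet normal 0.009 0.844 -0.537
outer loop
vertex -3.712 -0.229 0.198
vertex -3.221 -0.737 -0.592
vertex -4.232 -0.559 -0.33
endloop
endfacet
facet normal -0.675 -0.104 0.730
outer loop
vertex -3.712 -0.229 0.198
vertex -4.232 -0.559 -0.33
vertex -3.239 -2.223 0.352
endloop
endfacet
facet normal 0.009 0.844 -0.537
outer loop
vertex -4.232 -0.559 -0.33
vertex -3.221 -0.737 -0.592
vertex -4.161 -0.993 -1.011
endloop
endfacet
facet normal -0.875 -0.444 0.192
outer loop
vertex -4.232 -0.559 -0.33
vertex -4.161 -0.993 -1.011
vertex -3.239 -2.223 0.352
endloop
endfacet
facet normal 0.009 0.844 -0.536
outer loop
vertex -4.161 -0.993 -1.011
vertex -3.221 -0.737 -0.592
vertex -3.538 -1.277 -1.447
endloop
endfacet
facet normal -0.565 -0.765 -0.309
outer loop
vertex -4.161 -0.993 -1.011
vertex -3.538 -1.277 -1.447
vertex -3.239 -2.223 0.352
endloop
endfacet
facet normal 0.011 0.844 -0.537
outer loop
vertex -3.538 -1.277 -1.447
vertex -3.221 -0.737 -0.592
vertex -2.73 -1.246 -1.382
endloop
endfacet
facet normal 0.072 -0.878 -0.474
outer loop
vertex -3.538 -1.277 -1.447
vertex -2.73 -1.246 -1.382
vertex -3.239 -2.223 0.352
endloop
endfacet
facet normal 0.010 0.843 -0.537
outer loop
vertex -2.73 -1.246 -1.382
vertex -3.221 -0.737 -0.592
vertex -2.21 -0.916 -0.854
endloop
endfacet
facet normal 0.666 -0.716 -0.208
outer loop
vertex -2.73 -1.246 -1.382
vertex -2.21 -0.916 -0.854
vertex -3.239 -2.223 0.352
endloop
endfacet

endsolid


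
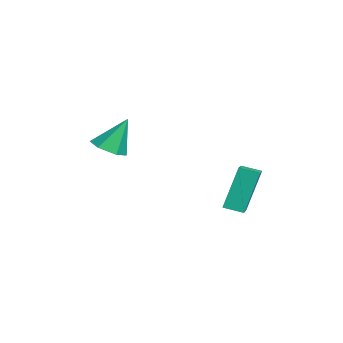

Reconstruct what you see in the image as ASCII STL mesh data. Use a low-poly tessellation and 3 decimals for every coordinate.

solid 
facet normal 0.088 -0.461 -0.883
outer loop
vertex -0.11 -3.33 1.977
vertex -0.846 -3.607 2.048
vertex -0.719 -2.911 1.697
endloop
endfacet
facet normal 0.551 0.833 0.047
outer loop
vertex -0.11 -3.33 1.977
vertex -0.719 -2.911 1.697
vertex -0.994 -2.833 3.532
endloop
endfacet
facet normal 0.088 -0.461 -0.883
outer loop
vertex -0.719 -2.911 1.697
vertex -0.846 -3.607 2.048
vertex -1.455 -3.189 1.769
endloop
endfacet
facet normal -0.360 0.928 -0.093
outer loop
vertex -0.719 -2.911 1.697
vertex -1.455 -3.189 1.769
vertex -0.994 -2.833 3.532
endloop
endfacet
facet normal 0.088 -0.461 -0.883
outer loop
vertex -1.455 -3.189 1.769
vertex -0.846 -3.607 2.048
vertex -1.582 -3.885 2.12
endloop
endfacet
facet normal -0.944 0.269 0.192
outer loop
vertex -1.455 -3.189 1.769
vertex -1.582 -3.885 2.12
vertex -0.994 -2.833 3.532
endloop
endfacet
facet normal 0.088 -0.462 -0.883
outer loop
vertex -1.582 -3.885 2.12
vertex -0.846 -3.607 2.048
vertex -0.973 -4.304 2.4
endloop
endfacet
facet normal -0.618 -0.485 0.619
outer loop
vertex -1.582 -3.885 2.12
vertex -0.973 -4.304 2.4
vertex -0.994 -2.833 3.532
endloop
endfacet
facet normal 0.088 -0.462 -0.883
outer loop
vertex -0.973 -4.304 2.4
vertex -0.846 -3.607 2.048
vertex -0.237 -4.026 2.328
endloop
endfacet
facet normal 0.294 -0.580 0.760
outer loop
vertex -0.973 -4.304 2.4
vertex -0.237 -4.026 2.328
vertex -0.994 -2.833 3.532
endloop
endfacet
facet normal 0.088 -0.461 -0.883
outer loop
vertex -0.237 -4.026 2.328
vertex -0.846 -3.607 2.048
vertex -0.11 -3.33 1.977
endloop
endfacet
facet normal 0.877 0.079 0.474
outer loop
vertex -0.237 -4.026 2.328
vertex -0.11 -3.33 1.977
vertex -0.994 -2.833 3.532
endloop
endfacet
facet normal -0.939 0.176 -0.294
outer loop
vertex 1.556 1.236 1.872
vertex 1.766 2.0 1.658
vertex 2.005 0.606 0.06
endloop
endfacet
facet normal -0.257 -0.931 0.260
outer loop
vertex 3.414 0.34 0.502
vertex 1.556 1.236 1.872
vertex 2.005 0.606 0.06
endloop
endfacet
facet normal -0.939 0.177 -0.295
outer loop
vertex 2.005 0.606 0.06
vertex 1.766 2.0 1.658
vertex 2.216 1.369 -0.153
endloop
endfacet
facet normal 0.228 -0.320 -0.920
outer loop
vertex 2.216 1.369 -0.153
vertex 3.414 0.34 0.502
vertex 2.005 0.606 0.06
endloop
endfacet
facet normal -0.228 0.320 0.919
outer loop
vertex 1.556 1.236 1.872
vertex 3.175 1.734 2.1
vertex 1.766 2.0 1.658
endloop
endfacet
facet normal -0.257 -0.931 0.260
outer loop
vertex 2.964 0.971 2.313
vertex 1.556 1.236 1.872
vertex 3.414 0.34 0.502
endloop
endfacet
facet normal -0.228 0.320 0.920
outer loop
vertex 2.964 0.971 2.313
vertex 3.175 1.734 2.1
vertex 1.556 1.236 1.872
endloop
endfacet
facet normal 0.257 0.931 -0.260
outer loop
vertex 1.766 2.0 1.658
vertex 3.175 1.734 2.1
vertex 2.216 1.369 -0.153
endloop
endfacet
facet normal 0.228 -0.320 -0.920
outer loop
vertex 3.624 1.104 0.288
vertex 3.414 0.34 0.502
vertex 2.216 1.369 -0.153
endloop
endfacet
facet normal 0.257 0.931 -0.260
outer loop
vertex 2.216 1.369 -0.153
vertex 3.175 1.734 2.1
vertex 3.624 1.104 0.288
endloop
endfacet
facet normal 0.939 -0.176 0.295
outer loop
vertex 3.624 1.104 0.288
vertex 2.964 0.971 2.313
vertex 3.414 0.34 0.502
endloop
endfacet
facet normal 0.939 -0.177 0.294
outer loop
vertex 3.175 1.734 2.1
vertex 2.964 0.971 2.313
vertex 3.624 1.104 0.288
endloop
endfacet

endsolid
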